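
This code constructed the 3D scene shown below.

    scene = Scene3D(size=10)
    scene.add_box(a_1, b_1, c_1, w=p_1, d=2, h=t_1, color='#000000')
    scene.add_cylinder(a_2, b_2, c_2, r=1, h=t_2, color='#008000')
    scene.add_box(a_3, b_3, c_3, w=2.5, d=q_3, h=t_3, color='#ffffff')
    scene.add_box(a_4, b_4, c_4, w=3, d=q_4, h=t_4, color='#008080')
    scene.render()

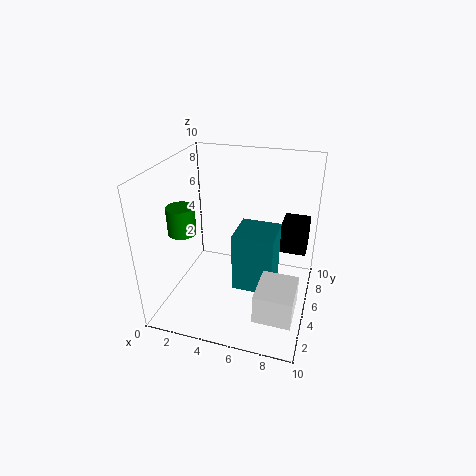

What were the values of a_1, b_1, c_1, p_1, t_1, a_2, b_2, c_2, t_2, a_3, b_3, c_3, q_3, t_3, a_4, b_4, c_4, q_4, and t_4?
a_1 = 7.5, b_1 = 8, c_1 = 2.5, p_1 = 2, t_1 = 2.5, a_2 = 1, b_2 = 4.5, c_2 = 5, t_2 = 2, a_3 = 7, b_3 = 1.5, c_3 = 1, q_3 = 3, t_3 = 2, a_4 = 4.5, b_4 = 5, c_4 = 0.5, q_4 = 3, t_4 = 4.5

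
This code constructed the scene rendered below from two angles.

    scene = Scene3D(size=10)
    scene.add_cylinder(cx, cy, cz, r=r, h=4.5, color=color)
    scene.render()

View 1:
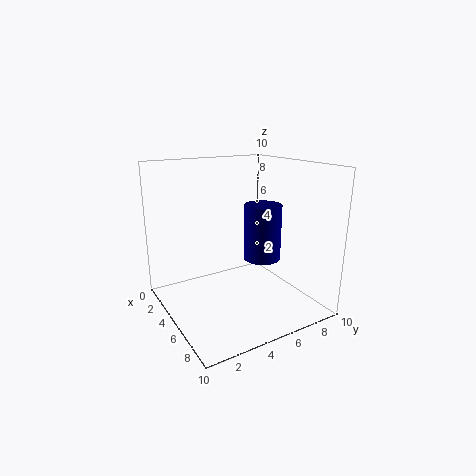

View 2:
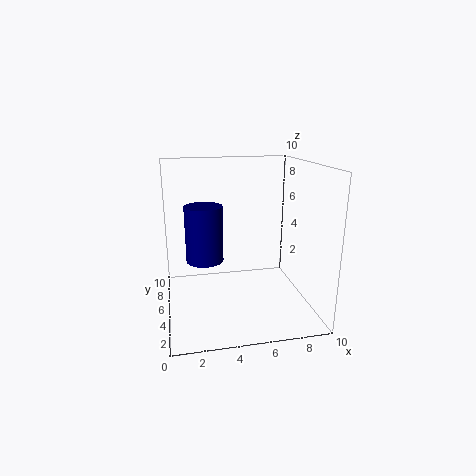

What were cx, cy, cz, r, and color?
cx = 3; cy = 8.5; cz = 2; r = 1.5; color = 'navy'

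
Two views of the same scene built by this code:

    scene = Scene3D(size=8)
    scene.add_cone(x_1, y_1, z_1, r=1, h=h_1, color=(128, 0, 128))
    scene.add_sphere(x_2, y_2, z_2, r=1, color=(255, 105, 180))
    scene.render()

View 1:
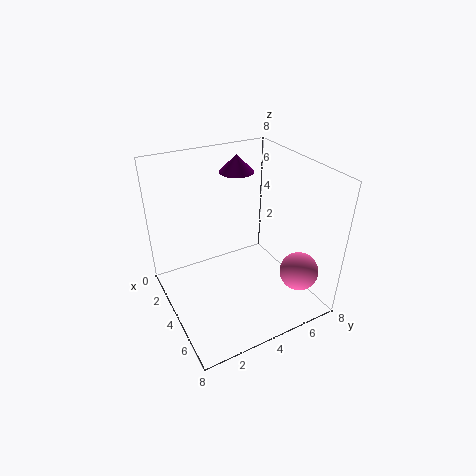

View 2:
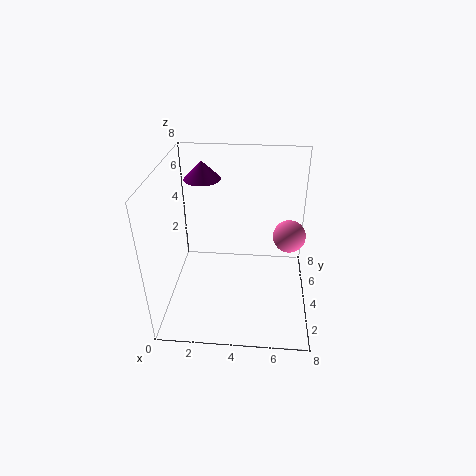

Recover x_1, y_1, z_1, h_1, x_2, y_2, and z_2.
x_1 = 2; y_1 = 5; z_1 = 7; h_1 = 1; x_2 = 7; y_2 = 6; z_2 = 3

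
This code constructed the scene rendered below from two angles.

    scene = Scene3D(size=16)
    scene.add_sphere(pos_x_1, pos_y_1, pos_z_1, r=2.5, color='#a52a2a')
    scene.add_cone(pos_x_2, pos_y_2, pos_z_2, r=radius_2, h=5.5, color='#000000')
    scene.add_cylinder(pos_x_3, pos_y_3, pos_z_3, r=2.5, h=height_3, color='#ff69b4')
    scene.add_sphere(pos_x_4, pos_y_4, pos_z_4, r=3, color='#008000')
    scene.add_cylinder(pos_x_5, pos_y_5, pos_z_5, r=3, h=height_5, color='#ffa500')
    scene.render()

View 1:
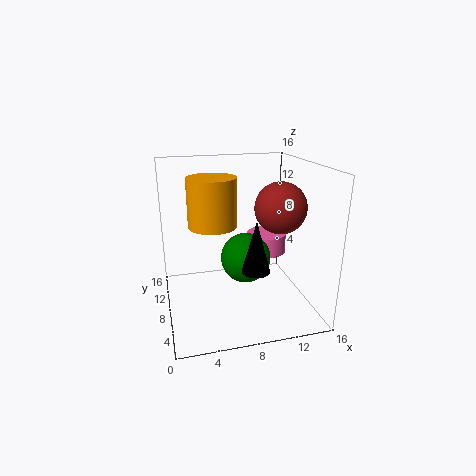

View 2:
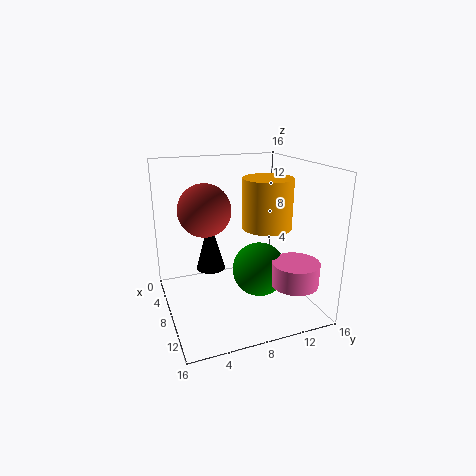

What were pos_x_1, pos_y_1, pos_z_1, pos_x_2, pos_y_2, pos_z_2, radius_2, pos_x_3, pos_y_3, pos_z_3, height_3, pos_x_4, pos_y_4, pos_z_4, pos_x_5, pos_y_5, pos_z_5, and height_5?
pos_x_1 = 11, pos_y_1 = 3.5, pos_z_1 = 12.5, pos_x_2 = 9, pos_y_2 = 4.5, pos_z_2 = 5.5, radius_2 = 1.5, pos_x_3 = 13, pos_y_3 = 12.5, pos_z_3 = 4, height_3 = 2.5, pos_x_4 = 9.5, pos_y_4 = 10, pos_z_4 = 4.5, pos_x_5 = 6, pos_y_5 = 12.5, pos_z_5 = 8, height_5 = 6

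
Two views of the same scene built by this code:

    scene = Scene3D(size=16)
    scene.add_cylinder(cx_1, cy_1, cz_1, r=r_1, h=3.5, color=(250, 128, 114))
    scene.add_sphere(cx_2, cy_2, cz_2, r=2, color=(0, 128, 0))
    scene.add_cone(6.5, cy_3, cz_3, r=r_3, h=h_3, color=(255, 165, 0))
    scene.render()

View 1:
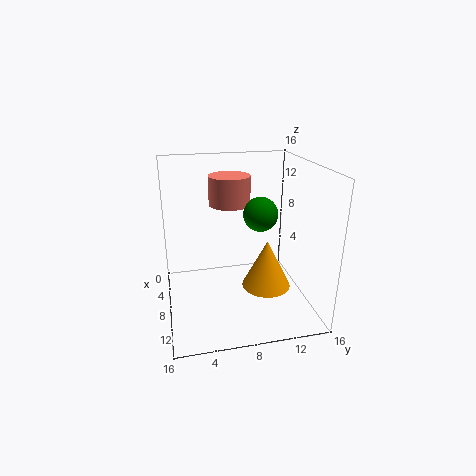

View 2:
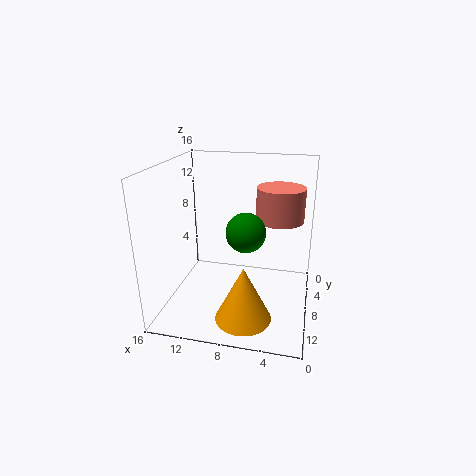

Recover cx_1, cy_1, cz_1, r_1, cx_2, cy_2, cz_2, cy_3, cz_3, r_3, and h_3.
cx_1 = 3.5; cy_1 = 8; cz_1 = 10.5; r_1 = 2.5; cx_2 = 6.5; cy_2 = 11; cz_2 = 10; cy_3 = 12; cz_3 = 0.5; r_3 = 3; h_3 = 6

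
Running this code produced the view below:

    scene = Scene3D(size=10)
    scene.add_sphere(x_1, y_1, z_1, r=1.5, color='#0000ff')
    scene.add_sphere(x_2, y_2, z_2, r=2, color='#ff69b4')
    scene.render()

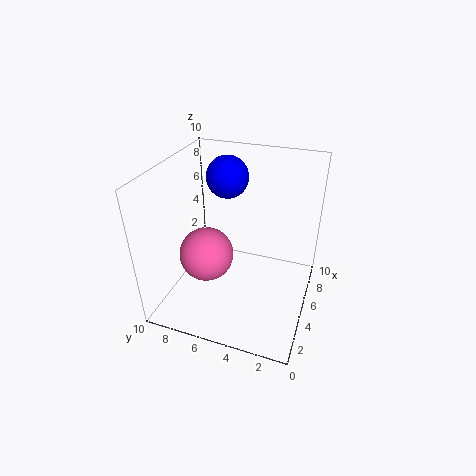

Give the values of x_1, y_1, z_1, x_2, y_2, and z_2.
x_1 = 7; y_1 = 6.5; z_1 = 8.5; x_2 = 5; y_2 = 7.5; z_2 = 3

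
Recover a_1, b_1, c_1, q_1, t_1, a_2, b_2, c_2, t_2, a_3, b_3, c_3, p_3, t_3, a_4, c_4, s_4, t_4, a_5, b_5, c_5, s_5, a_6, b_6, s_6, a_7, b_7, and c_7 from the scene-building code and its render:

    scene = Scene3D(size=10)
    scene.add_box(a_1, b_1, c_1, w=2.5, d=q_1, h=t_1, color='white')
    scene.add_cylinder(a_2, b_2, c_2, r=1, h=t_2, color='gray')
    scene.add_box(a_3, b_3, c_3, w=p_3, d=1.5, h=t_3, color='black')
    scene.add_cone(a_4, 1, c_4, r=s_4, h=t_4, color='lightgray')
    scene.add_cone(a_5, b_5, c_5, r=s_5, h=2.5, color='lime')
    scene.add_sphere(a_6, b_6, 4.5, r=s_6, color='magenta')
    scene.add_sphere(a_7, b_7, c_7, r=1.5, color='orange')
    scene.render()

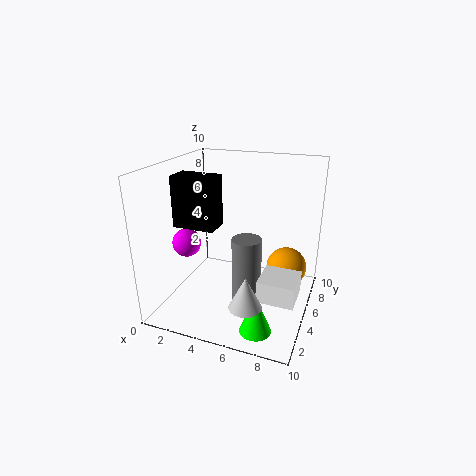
a_1 = 7, b_1 = 3, c_1 = 1.5, q_1 = 2.5, t_1 = 1.5, a_2 = 6, b_2 = 4, c_2 = 1, t_2 = 4.5, a_3 = 2.5, b_3 = 1, c_3 = 7, p_3 = 2.5, t_3 = 3, a_4 = 7, c_4 = 2.5, s_4 = 1, t_4 = 2, a_5 = 7.5, b_5 = 1.5, c_5 = 0.5, s_5 = 1, a_6 = 1.5, b_6 = 4, s_6 = 1, a_7 = 8, b_7 = 7.5, c_7 = 2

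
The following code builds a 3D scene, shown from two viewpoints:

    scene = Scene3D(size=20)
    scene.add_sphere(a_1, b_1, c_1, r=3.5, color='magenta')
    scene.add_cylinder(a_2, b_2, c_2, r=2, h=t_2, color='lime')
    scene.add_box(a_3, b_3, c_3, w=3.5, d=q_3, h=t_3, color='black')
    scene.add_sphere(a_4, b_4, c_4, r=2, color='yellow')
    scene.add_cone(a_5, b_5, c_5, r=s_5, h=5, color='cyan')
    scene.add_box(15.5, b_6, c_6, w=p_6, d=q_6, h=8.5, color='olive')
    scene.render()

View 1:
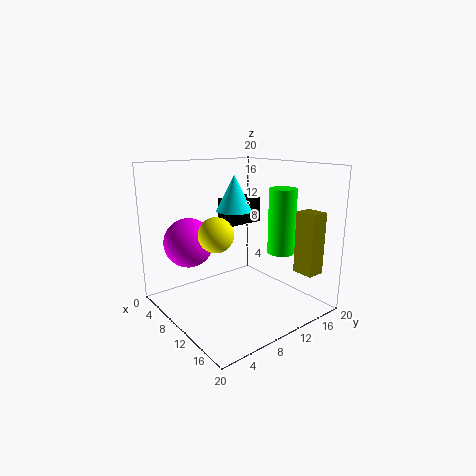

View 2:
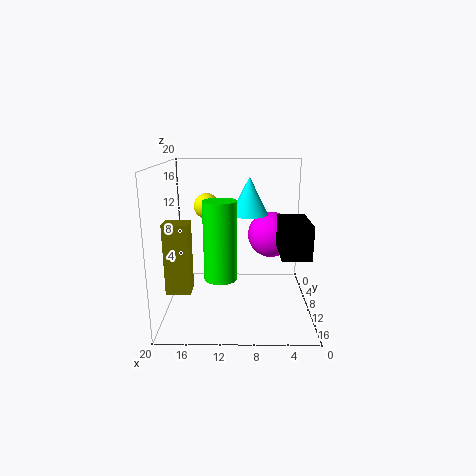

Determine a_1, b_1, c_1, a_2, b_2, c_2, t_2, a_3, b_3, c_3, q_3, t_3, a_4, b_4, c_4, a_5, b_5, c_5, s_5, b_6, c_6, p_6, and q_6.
a_1 = 5; b_1 = 5; c_1 = 9; a_2 = 12; b_2 = 16.5; c_2 = 7; t_2 = 9.5; a_3 = 1.5; b_3 = 12.5; c_3 = 10; q_3 = 6; t_3 = 4; a_4 = 15; b_4 = 3; c_4 = 13; a_5 = 8.5; b_5 = 10.5; c_5 = 13.5; s_5 = 2.5; b_6 = 15.5; c_6 = 5.5; p_6 = 3; q_6 = 2.5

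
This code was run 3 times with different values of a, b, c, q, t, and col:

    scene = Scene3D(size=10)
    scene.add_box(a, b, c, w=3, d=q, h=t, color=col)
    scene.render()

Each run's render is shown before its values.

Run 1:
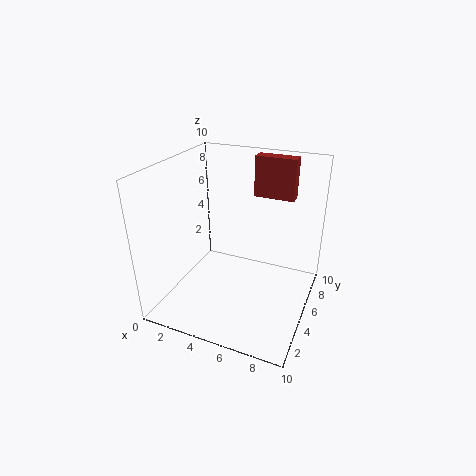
a = 5; b = 8; c = 7; q = 1; t = 3; col = 'brown'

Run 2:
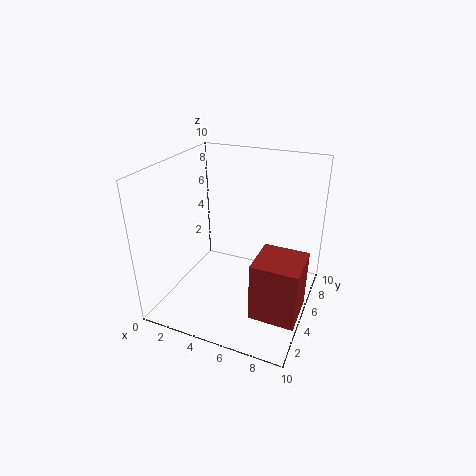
a = 7; b = 2; c = 1; q = 3; t = 4; col = 'brown'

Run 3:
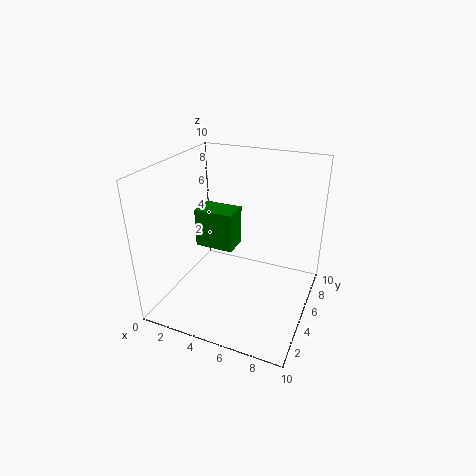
a = 1; b = 6; c = 3; q = 2; t = 3; col = 'green'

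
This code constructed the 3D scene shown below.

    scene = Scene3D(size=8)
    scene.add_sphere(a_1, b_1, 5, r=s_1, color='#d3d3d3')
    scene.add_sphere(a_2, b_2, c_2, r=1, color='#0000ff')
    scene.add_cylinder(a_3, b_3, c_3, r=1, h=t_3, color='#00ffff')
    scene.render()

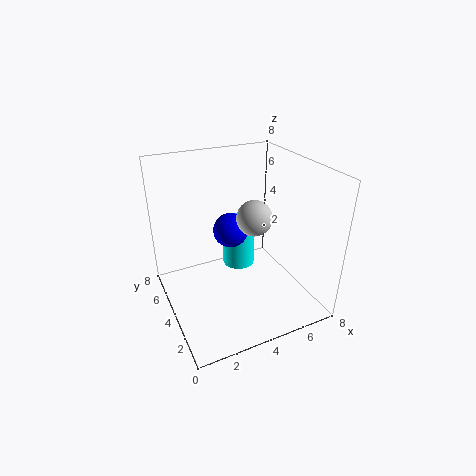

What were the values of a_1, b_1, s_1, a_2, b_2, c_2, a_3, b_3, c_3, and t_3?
a_1 = 5
b_1 = 4
s_1 = 1
a_2 = 4
b_2 = 5
c_2 = 4
a_3 = 5
b_3 = 6
c_3 = 1
t_3 = 3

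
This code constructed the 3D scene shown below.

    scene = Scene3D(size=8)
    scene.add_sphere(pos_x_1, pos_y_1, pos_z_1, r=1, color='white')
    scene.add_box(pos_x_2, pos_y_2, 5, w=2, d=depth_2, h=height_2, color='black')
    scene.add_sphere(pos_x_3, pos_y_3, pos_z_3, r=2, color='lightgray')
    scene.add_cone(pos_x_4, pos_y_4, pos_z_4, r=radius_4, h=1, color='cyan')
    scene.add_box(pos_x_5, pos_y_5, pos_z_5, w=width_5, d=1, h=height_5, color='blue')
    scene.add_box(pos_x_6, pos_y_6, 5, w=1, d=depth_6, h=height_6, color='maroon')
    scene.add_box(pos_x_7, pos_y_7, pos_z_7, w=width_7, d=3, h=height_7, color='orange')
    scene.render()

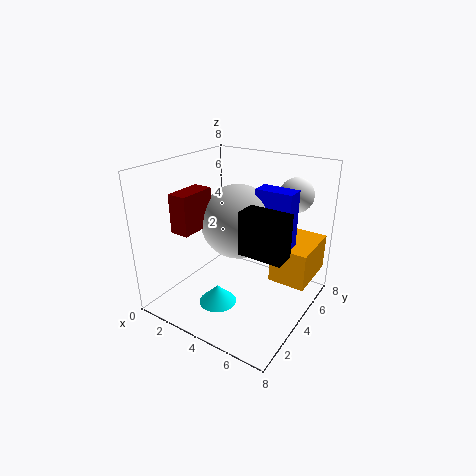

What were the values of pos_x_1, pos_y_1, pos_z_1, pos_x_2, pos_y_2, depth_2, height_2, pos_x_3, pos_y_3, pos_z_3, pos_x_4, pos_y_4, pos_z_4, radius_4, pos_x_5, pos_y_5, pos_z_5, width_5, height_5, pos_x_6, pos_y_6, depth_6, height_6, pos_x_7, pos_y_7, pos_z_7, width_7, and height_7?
pos_x_1 = 6, pos_y_1 = 7, pos_z_1 = 6, pos_x_2 = 6, pos_y_2 = 1, depth_2 = 1, height_2 = 2, pos_x_3 = 4, pos_y_3 = 4, pos_z_3 = 5, pos_x_4 = 4, pos_y_4 = 2, pos_z_4 = 1, radius_4 = 1, pos_x_5 = 5, pos_y_5 = 4, pos_z_5 = 4, width_5 = 2, height_5 = 3, pos_x_6 = 2, pos_y_6 = 1, depth_6 = 2, height_6 = 2, pos_x_7 = 6, pos_y_7 = 4, pos_z_7 = 2, width_7 = 2, height_7 = 2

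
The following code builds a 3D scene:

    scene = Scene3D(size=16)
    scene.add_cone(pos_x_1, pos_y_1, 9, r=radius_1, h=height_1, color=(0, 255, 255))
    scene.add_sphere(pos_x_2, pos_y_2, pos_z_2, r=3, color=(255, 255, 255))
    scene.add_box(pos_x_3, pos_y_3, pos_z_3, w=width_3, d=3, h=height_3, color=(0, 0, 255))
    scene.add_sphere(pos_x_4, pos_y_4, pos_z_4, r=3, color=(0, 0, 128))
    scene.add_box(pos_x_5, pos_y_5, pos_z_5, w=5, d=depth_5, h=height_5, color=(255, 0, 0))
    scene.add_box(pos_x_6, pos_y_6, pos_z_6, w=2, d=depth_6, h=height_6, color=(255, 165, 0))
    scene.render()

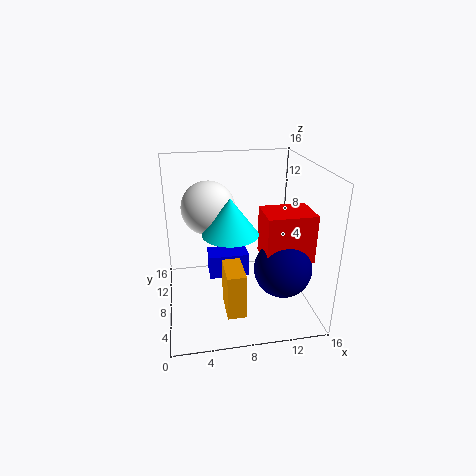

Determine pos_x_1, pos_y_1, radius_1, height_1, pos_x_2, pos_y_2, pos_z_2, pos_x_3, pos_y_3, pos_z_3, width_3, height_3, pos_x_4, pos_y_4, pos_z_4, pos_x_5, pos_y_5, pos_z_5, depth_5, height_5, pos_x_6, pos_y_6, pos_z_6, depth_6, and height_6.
pos_x_1 = 7; pos_y_1 = 7; radius_1 = 3; height_1 = 4; pos_x_2 = 5; pos_y_2 = 10; pos_z_2 = 11; pos_x_3 = 5; pos_y_3 = 11; pos_z_3 = 1; width_3 = 5; height_3 = 3; pos_x_4 = 12; pos_y_4 = 4; pos_z_4 = 6; pos_x_5 = 10; pos_y_5 = 3; pos_z_5 = 7; depth_5 = 4; height_5 = 5; pos_x_6 = 6; pos_y_6 = 3; pos_z_6 = 1; depth_6 = 4; height_6 = 5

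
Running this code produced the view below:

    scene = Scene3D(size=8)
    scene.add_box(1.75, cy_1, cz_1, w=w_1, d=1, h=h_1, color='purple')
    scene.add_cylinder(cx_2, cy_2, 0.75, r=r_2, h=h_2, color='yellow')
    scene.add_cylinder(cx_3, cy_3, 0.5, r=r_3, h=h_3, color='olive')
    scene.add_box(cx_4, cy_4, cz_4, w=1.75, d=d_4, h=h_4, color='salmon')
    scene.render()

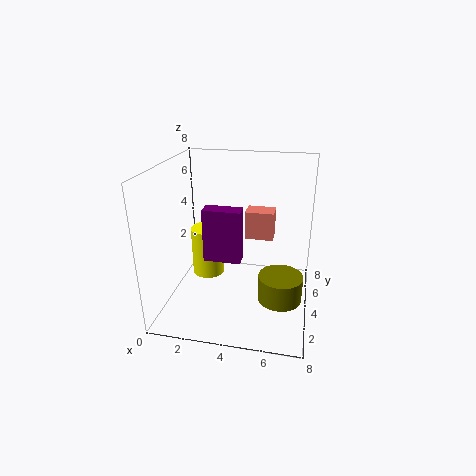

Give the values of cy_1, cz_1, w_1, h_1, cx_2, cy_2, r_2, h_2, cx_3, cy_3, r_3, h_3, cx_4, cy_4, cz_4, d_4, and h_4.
cy_1 = 4.5
cz_1 = 2
w_1 = 2.25
h_1 = 3.25
cx_2 = 1.75
cy_2 = 5.5
r_2 = 1
h_2 = 3
cx_3 = 6.5
cy_3 = 3.75
r_3 = 1.25
h_3 = 1.5
cx_4 = 4
cy_4 = 6
cz_4 = 3
d_4 = 1.25
h_4 = 1.75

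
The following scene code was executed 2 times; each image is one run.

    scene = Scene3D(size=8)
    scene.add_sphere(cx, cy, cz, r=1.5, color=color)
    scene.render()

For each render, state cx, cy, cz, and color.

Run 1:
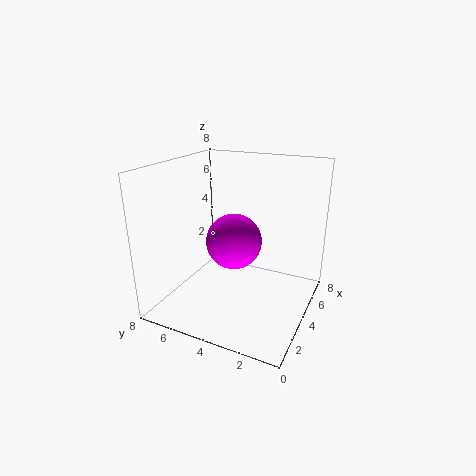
cx = 3.5, cy = 4, cz = 4, color = 'magenta'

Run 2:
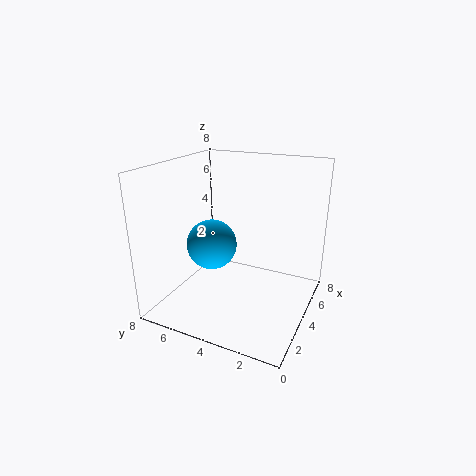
cx = 4.5, cy = 6, cz = 3, color = 'deepskyblue'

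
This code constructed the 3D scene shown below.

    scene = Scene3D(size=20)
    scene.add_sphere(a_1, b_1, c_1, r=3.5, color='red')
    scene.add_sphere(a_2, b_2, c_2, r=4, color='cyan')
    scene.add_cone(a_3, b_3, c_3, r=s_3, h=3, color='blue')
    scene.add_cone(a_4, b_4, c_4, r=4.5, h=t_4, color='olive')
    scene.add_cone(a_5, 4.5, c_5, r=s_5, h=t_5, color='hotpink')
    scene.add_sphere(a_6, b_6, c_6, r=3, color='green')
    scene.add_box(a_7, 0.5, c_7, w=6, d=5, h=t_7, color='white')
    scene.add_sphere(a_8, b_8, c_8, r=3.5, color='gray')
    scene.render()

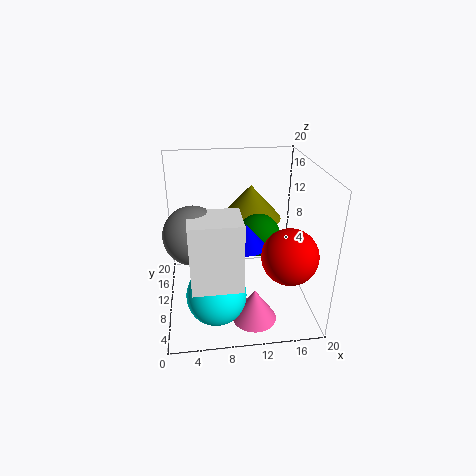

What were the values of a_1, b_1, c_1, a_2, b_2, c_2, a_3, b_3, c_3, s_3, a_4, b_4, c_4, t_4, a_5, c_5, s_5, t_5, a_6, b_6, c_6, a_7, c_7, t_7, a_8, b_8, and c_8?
a_1 = 15.5, b_1 = 3.5, c_1 = 10.5, a_2 = 6.5, b_2 = 5.5, c_2 = 4, a_3 = 10.5, b_3 = 6, c_3 = 11, s_3 = 2.5, a_4 = 12.5, b_4 = 14.5, c_4 = 11, t_4 = 5, a_5 = 11.5, c_5 = 0.5, s_5 = 3, t_5 = 4.5, a_6 = 13, b_6 = 10.5, c_6 = 10, a_7 = 3.5, c_7 = 8, t_7 = 8.5, a_8 = 4, b_8 = 5, c_8 = 13.5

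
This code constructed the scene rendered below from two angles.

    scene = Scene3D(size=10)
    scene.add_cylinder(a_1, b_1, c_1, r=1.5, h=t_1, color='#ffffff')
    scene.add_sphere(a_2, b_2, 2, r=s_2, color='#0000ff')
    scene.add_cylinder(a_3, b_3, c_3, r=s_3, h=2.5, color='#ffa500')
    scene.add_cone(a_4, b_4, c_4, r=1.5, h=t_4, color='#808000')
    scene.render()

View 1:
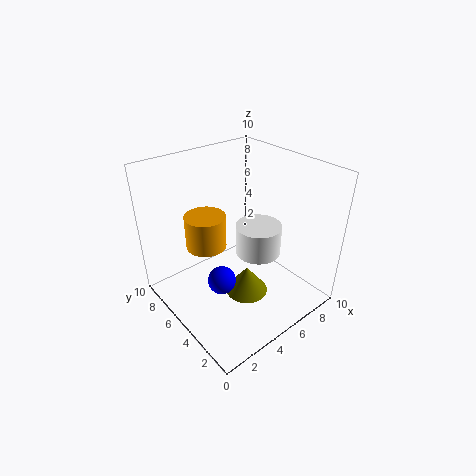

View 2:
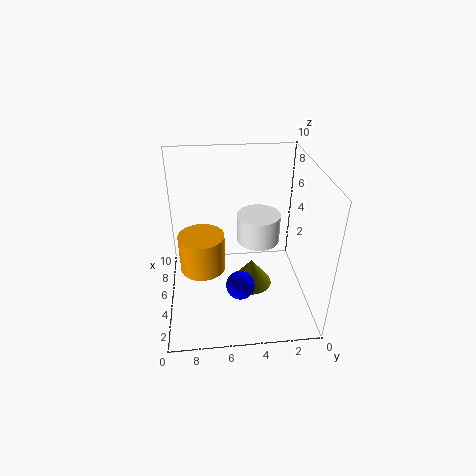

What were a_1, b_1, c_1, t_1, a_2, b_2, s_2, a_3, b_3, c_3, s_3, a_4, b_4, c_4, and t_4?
a_1 = 5.5, b_1 = 3.5, c_1 = 4.5, t_1 = 2, a_2 = 3.5, b_2 = 5, s_2 = 1, a_3 = 4, b_3 = 7.5, c_3 = 3.5, s_3 = 1.5, a_4 = 5, b_4 = 4, c_4 = 1, t_4 = 2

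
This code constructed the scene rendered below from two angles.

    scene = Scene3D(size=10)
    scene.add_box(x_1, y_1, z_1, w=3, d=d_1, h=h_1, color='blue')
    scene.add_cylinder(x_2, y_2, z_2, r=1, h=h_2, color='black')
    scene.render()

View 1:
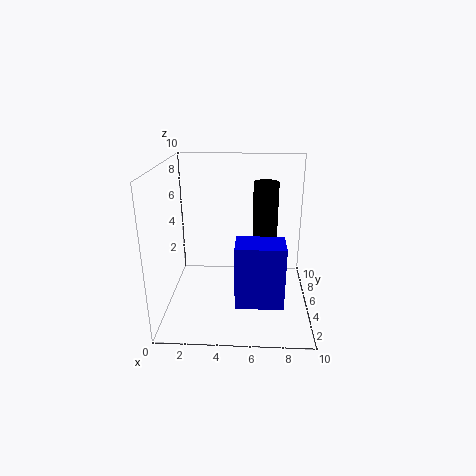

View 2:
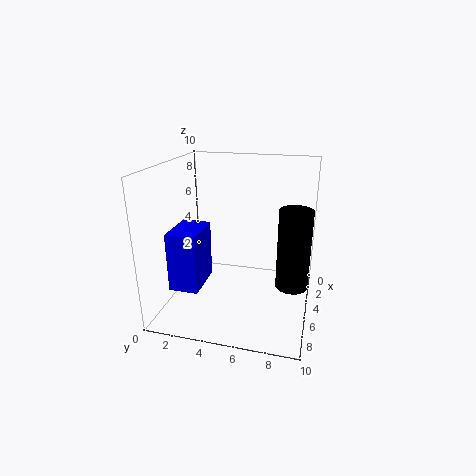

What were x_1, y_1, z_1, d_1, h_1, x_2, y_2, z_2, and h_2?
x_1 = 5; y_1 = 1; z_1 = 2; d_1 = 2; h_1 = 4; x_2 = 7; y_2 = 9; z_2 = 3; h_2 = 5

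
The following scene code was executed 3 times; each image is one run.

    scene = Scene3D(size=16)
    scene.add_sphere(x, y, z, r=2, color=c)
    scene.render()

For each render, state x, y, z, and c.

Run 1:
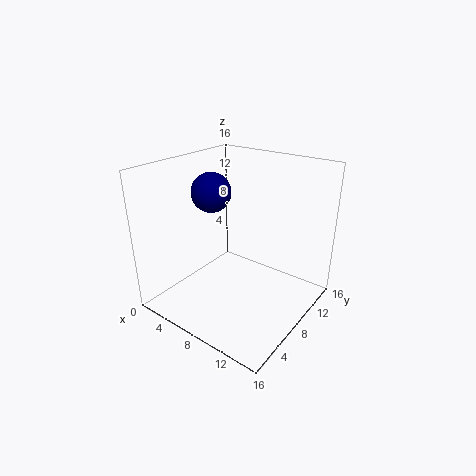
x = 6.75; y = 5.25; z = 13.75; c = 'navy'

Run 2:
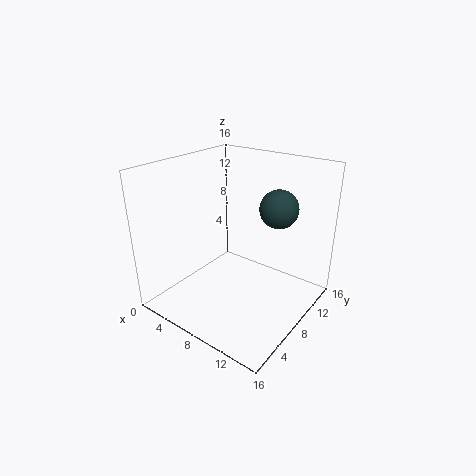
x = 12.25; y = 9.25; z = 12; c = 'darkslategray'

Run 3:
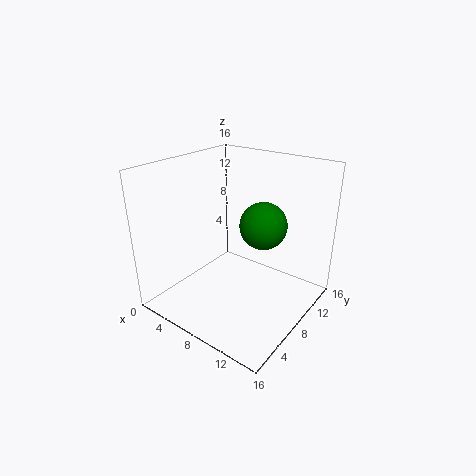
x = 14; y = 3.5; z = 12.75; c = 'green'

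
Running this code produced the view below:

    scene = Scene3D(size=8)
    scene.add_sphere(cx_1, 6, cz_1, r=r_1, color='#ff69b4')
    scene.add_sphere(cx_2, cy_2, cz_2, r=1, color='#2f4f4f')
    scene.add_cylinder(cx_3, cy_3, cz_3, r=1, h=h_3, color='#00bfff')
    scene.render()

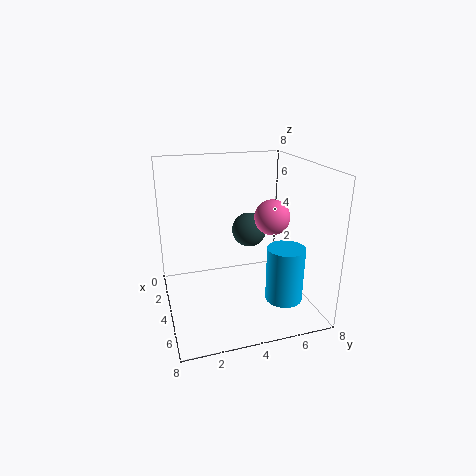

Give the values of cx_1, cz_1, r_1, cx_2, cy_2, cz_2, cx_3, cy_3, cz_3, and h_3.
cx_1 = 4, cz_1 = 5, r_1 = 1, cx_2 = 3, cy_2 = 5, cz_2 = 4, cx_3 = 6, cy_3 = 6, cz_3 = 1, h_3 = 3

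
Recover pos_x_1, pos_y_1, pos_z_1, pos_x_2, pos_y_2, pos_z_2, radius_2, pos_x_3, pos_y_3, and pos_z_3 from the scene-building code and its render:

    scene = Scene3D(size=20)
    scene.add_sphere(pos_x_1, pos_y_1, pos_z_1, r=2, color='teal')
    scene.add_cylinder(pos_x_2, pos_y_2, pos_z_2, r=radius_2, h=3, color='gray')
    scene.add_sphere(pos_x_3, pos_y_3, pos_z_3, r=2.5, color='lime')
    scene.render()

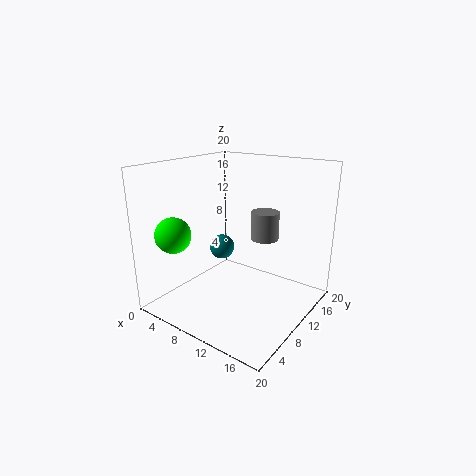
pos_x_1 = 3.5, pos_y_1 = 14.5, pos_z_1 = 5.5, pos_x_2 = 17.5, pos_y_2 = 4.5, pos_z_2 = 13.5, radius_2 = 1.5, pos_x_3 = 3, pos_y_3 = 4.5, pos_z_3 = 10.5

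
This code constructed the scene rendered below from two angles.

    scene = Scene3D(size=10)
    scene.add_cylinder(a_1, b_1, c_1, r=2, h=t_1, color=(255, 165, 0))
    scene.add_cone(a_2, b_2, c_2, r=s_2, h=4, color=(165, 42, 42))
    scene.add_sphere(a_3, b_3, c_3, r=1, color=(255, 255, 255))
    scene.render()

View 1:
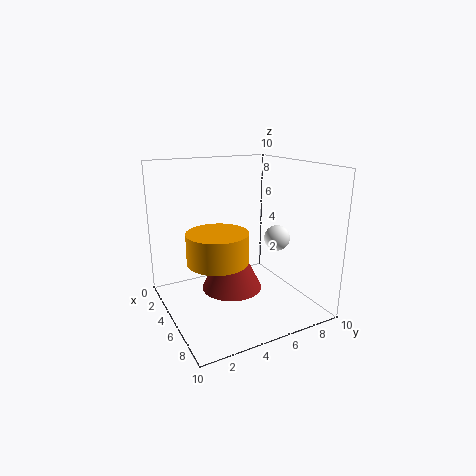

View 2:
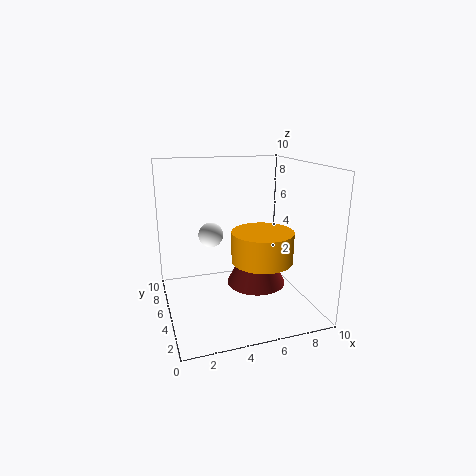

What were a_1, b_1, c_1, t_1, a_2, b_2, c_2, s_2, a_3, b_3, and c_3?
a_1 = 6, b_1 = 3, c_1 = 4, t_1 = 2, a_2 = 6, b_2 = 4, c_2 = 2, s_2 = 2, a_3 = 4, b_3 = 9, c_3 = 4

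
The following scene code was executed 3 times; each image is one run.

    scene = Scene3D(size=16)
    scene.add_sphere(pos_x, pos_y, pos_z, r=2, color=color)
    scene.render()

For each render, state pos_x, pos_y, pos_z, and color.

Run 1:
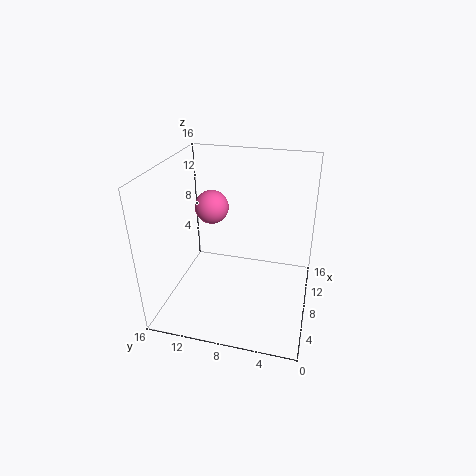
pos_x = 11; pos_y = 12; pos_z = 10; color = 'hotpink'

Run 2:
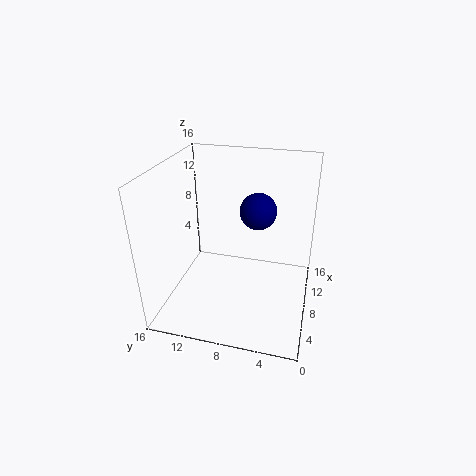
pos_x = 9; pos_y = 6; pos_z = 11; color = 'navy'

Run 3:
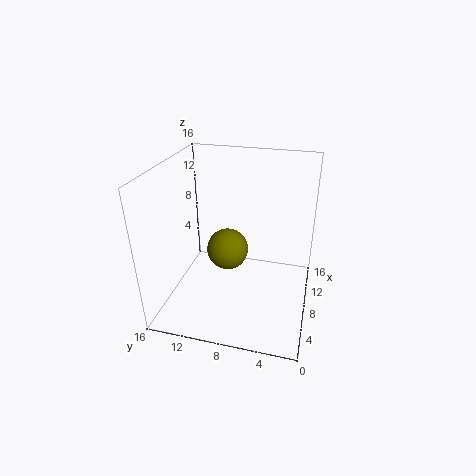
pos_x = 4; pos_y = 8; pos_z = 9; color = 'olive'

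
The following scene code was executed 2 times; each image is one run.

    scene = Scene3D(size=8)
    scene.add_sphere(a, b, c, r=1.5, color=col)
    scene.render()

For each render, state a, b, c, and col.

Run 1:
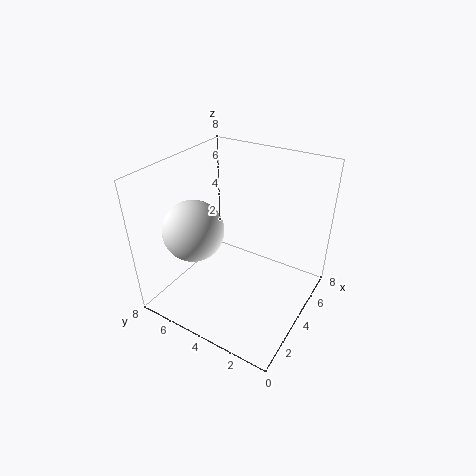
a = 1.5, b = 5, c = 5.5, col = 'white'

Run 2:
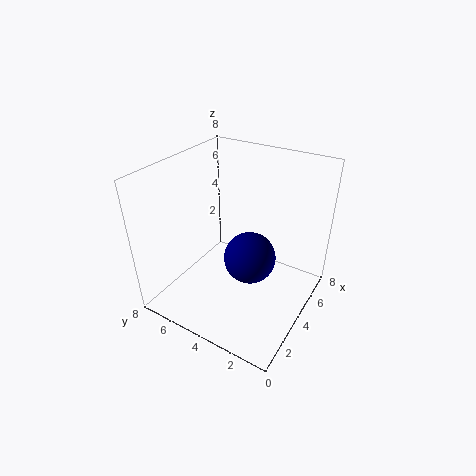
a = 4.5, b = 3.5, c = 2.5, col = 'navy'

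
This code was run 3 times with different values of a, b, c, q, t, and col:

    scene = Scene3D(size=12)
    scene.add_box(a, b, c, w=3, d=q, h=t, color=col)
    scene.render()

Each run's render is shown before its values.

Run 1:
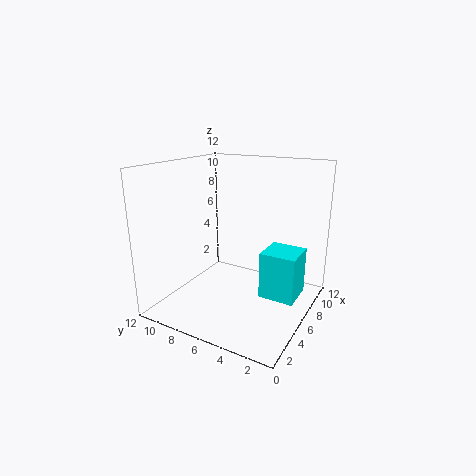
a = 6; b = 1; c = 1; q = 3; t = 4; col = 'cyan'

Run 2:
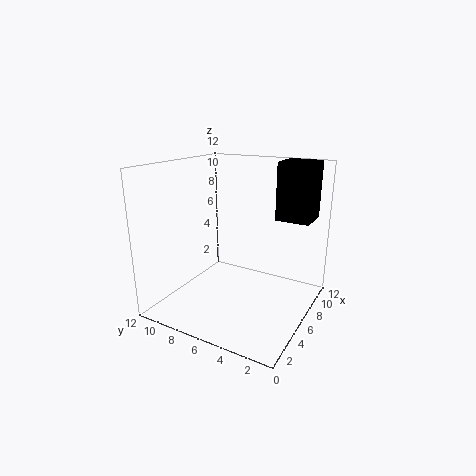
a = 9; b = 1; c = 7; q = 3; t = 5; col = 'black'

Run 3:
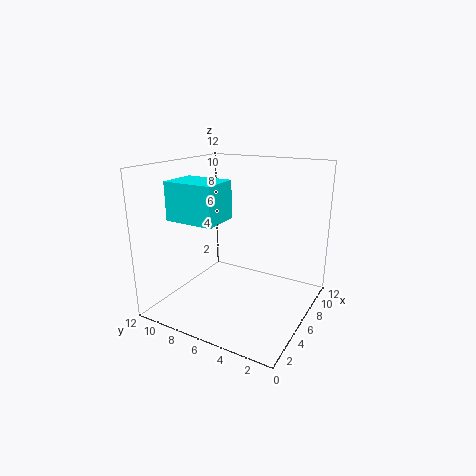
a = 2; b = 6; c = 8; q = 4; t = 3; col = 'cyan'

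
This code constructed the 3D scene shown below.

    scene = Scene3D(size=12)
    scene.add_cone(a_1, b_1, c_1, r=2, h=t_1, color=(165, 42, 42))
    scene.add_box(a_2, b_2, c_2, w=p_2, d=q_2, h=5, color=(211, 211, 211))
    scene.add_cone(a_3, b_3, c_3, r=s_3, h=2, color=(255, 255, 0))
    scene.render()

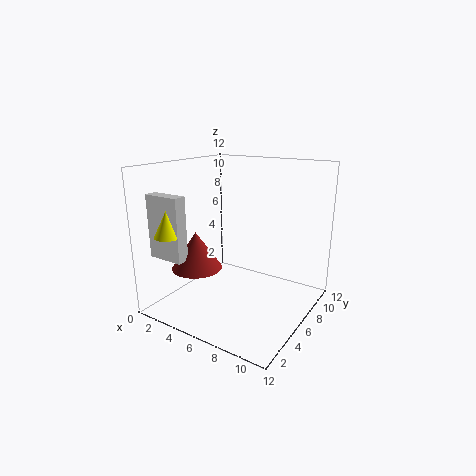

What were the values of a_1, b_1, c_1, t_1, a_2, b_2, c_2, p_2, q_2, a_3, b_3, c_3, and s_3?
a_1 = 4, b_1 = 3, c_1 = 4, t_1 = 3, a_2 = 1, b_2 = 1, c_2 = 5, p_2 = 3, q_2 = 1, a_3 = 3, b_3 = 1, c_3 = 7, s_3 = 1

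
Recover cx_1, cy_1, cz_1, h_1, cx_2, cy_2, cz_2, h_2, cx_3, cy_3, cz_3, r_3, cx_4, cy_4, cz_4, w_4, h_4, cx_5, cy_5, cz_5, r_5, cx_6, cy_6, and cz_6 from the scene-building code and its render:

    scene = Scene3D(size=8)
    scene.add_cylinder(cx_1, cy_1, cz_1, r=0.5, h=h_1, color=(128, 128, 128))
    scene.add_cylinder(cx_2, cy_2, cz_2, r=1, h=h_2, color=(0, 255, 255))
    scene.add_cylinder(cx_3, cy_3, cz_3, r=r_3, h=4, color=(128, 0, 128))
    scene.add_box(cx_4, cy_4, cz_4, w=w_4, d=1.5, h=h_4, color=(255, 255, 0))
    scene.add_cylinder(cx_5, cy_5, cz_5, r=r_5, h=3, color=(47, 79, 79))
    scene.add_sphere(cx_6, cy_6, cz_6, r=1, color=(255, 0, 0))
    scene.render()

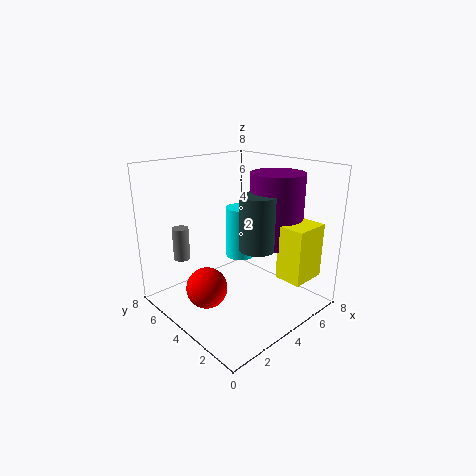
cx_1 = 2.5; cy_1 = 7.5; cz_1 = 2; h_1 = 2; cx_2 = 7; cy_2 = 7; cz_2 = 1; h_2 = 3.5; cx_3 = 6; cy_3 = 3; cz_3 = 3.5; r_3 = 1.5; cx_4 = 5; cy_4 = 0.5; cz_4 = 2; w_4 = 2; h_4 = 3; cx_5 = 4.5; cy_5 = 3; cz_5 = 3.5; r_5 = 1; cx_6 = 1; cy_6 = 3; cz_6 = 2.5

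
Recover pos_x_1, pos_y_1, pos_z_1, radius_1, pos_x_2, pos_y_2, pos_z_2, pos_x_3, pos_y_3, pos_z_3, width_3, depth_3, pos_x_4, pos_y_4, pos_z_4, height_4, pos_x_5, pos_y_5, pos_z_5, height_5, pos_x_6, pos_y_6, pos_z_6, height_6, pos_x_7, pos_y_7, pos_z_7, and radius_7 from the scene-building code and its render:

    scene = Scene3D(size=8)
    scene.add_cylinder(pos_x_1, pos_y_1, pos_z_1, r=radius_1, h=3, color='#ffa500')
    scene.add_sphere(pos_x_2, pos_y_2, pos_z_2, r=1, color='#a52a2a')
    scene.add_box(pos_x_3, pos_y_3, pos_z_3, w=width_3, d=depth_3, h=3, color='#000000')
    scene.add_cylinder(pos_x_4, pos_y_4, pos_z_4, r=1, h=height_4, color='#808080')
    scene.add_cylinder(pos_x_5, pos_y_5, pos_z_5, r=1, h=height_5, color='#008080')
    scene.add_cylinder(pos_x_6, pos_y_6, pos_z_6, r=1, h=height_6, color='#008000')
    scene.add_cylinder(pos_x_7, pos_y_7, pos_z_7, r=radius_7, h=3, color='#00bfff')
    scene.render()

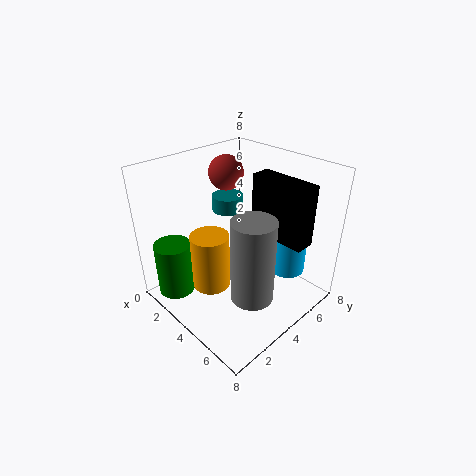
pos_x_1 = 4
pos_y_1 = 2
pos_z_1 = 2
radius_1 = 1
pos_x_2 = 2
pos_y_2 = 5
pos_z_2 = 7
pos_x_3 = 5
pos_y_3 = 4
pos_z_3 = 5
width_3 = 3
depth_3 = 1
pos_x_4 = 7
pos_y_4 = 2
pos_z_4 = 3
height_4 = 4
pos_x_5 = 1
pos_y_5 = 6
pos_z_5 = 4
height_5 = 1
pos_x_6 = 2
pos_y_6 = 1
pos_z_6 = 1
height_6 = 3
pos_x_7 = 6
pos_y_7 = 6
pos_z_7 = 2
radius_7 = 1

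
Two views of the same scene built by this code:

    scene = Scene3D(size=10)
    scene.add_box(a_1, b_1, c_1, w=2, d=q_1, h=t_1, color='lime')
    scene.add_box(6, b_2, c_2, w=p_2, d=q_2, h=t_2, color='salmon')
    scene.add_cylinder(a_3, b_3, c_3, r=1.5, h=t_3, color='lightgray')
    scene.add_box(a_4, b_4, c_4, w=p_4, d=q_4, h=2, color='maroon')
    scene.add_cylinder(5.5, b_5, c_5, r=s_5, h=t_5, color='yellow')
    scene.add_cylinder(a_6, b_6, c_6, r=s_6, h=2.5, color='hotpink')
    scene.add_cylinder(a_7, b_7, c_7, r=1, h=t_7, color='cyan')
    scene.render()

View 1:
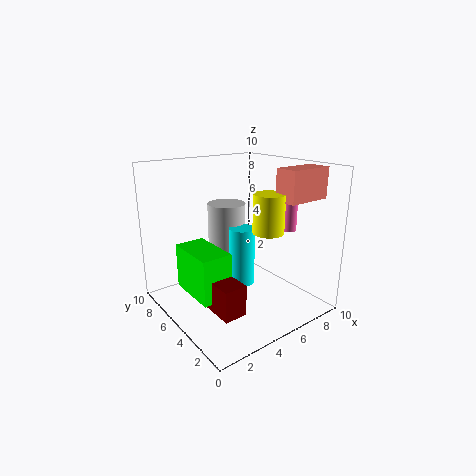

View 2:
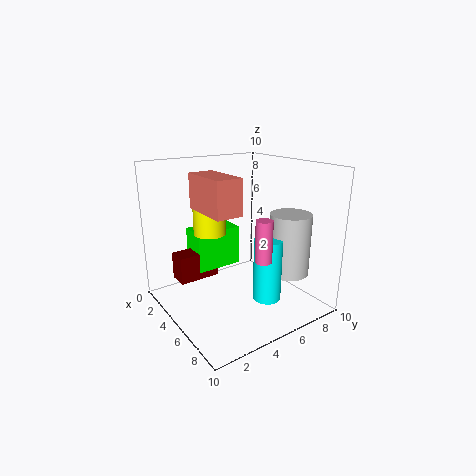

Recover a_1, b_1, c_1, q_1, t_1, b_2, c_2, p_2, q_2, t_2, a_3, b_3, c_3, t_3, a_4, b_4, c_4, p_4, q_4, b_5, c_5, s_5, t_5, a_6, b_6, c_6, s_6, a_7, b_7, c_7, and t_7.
a_1 = 1
b_1 = 3
c_1 = 2
q_1 = 3.5
t_1 = 3
b_2 = 1
c_2 = 8
p_2 = 3
q_2 = 1.5
t_2 = 2
a_3 = 6.5
b_3 = 8.5
c_3 = 2
t_3 = 4.5
a_4 = 1.5
b_4 = 1.5
c_4 = 1.5
p_4 = 1.5
q_4 = 3
b_5 = 2.5
c_5 = 6
s_5 = 1
t_5 = 2.5
a_6 = 9
b_6 = 4
c_6 = 5
s_6 = 0.5
a_7 = 6.5
b_7 = 6.5
c_7 = 0.5
t_7 = 4.5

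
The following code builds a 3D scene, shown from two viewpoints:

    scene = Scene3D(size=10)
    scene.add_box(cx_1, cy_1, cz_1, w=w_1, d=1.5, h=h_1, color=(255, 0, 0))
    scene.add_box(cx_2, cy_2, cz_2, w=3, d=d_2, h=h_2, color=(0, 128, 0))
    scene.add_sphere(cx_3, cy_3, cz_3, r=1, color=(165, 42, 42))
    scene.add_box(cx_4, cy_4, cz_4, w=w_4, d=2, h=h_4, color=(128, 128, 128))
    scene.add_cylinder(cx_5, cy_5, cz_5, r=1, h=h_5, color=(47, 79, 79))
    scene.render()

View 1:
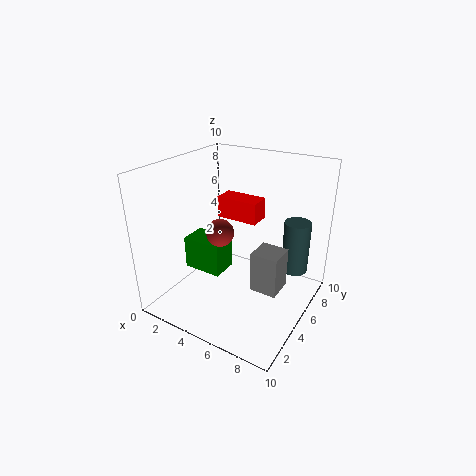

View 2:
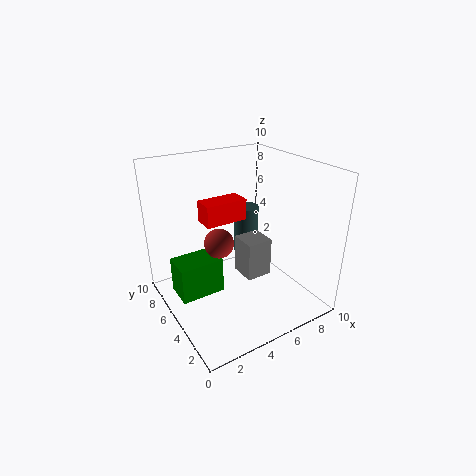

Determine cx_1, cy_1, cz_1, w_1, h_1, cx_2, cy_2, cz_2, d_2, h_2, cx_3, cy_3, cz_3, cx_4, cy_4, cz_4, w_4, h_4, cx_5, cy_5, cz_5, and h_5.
cx_1 = 3
cy_1 = 5.5
cz_1 = 6
w_1 = 3
h_1 = 1.5
cx_2 = 0.5
cy_2 = 4.5
cz_2 = 1.5
d_2 = 2
h_2 = 2.5
cx_3 = 3.5
cy_3 = 5
cz_3 = 5
cx_4 = 6
cy_4 = 5
cz_4 = 1
w_4 = 2
h_4 = 3
cx_5 = 8
cy_5 = 8.5
cz_5 = 1.5
h_5 = 4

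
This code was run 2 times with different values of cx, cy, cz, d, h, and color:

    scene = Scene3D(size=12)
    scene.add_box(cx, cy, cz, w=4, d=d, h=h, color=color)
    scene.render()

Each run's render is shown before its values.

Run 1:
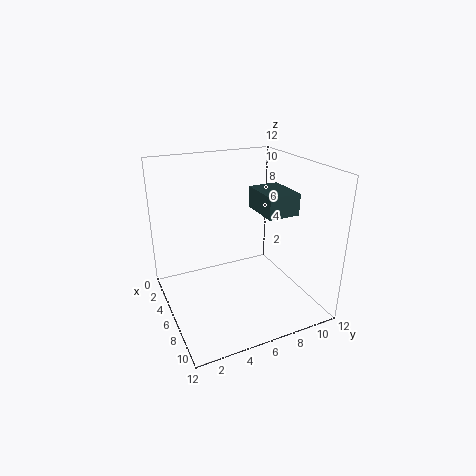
cx = 2; cy = 9; cz = 7; d = 3; h = 2; color = 'darkslategray'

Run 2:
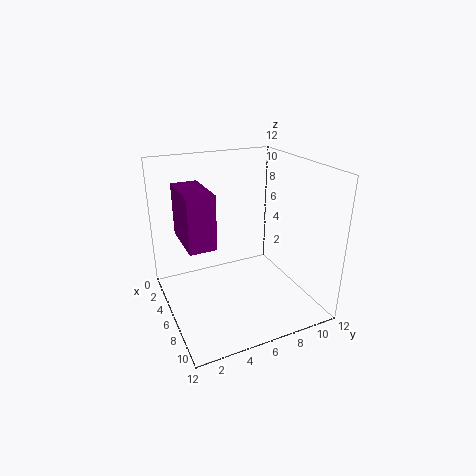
cx = 5; cy = 1; cz = 7; d = 2; h = 4; color = 'purple'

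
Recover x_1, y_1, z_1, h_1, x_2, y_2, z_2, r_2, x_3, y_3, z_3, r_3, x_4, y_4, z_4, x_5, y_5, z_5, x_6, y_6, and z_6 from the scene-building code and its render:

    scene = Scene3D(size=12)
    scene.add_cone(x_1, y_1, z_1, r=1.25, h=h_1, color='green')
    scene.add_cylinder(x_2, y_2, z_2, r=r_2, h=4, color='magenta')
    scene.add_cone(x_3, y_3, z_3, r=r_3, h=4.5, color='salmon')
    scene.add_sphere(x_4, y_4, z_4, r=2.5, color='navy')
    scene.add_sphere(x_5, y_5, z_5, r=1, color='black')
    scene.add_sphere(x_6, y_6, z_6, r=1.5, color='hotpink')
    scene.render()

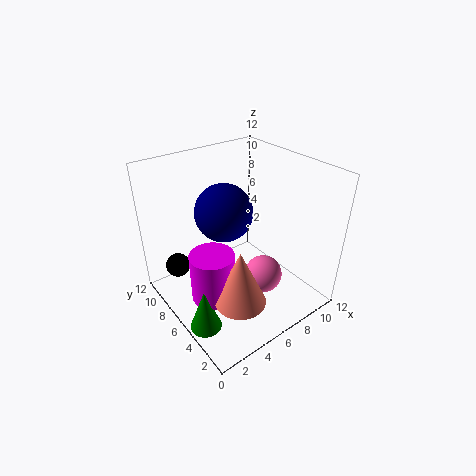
x_1 = 1.25
y_1 = 4
z_1 = 0.5
h_1 = 3.5
x_2 = 2.75
y_2 = 5
z_2 = 2.25
r_2 = 1.75
x_3 = 3.75
y_3 = 2.75
z_3 = 2.75
r_3 = 2
x_4 = 6
y_4 = 8
z_4 = 7.5
x_5 = 1.5
y_5 = 8.5
z_5 = 3.75
x_6 = 6.5
y_6 = 3.25
z_6 = 3.75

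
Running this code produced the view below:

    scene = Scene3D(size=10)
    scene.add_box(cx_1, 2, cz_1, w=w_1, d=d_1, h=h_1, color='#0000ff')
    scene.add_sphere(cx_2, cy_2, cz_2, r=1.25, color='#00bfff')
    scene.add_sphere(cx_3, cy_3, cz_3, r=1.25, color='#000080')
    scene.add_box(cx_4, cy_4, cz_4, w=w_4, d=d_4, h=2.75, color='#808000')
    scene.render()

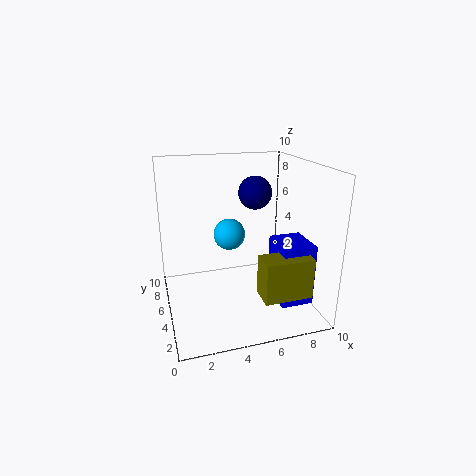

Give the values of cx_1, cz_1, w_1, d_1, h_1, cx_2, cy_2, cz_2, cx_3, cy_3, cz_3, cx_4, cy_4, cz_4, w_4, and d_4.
cx_1 = 7.25; cz_1 = 0.75; w_1 = 2.25; d_1 = 2.75; h_1 = 4.25; cx_2 = 5.25; cy_2 = 8.25; cz_2 = 4; cx_3 = 7; cy_3 = 7.25; cz_3 = 7.5; cx_4 = 5.75; cy_4 = 1.25; cz_4 = 1.75; w_4 = 3.25; d_4 = 1.75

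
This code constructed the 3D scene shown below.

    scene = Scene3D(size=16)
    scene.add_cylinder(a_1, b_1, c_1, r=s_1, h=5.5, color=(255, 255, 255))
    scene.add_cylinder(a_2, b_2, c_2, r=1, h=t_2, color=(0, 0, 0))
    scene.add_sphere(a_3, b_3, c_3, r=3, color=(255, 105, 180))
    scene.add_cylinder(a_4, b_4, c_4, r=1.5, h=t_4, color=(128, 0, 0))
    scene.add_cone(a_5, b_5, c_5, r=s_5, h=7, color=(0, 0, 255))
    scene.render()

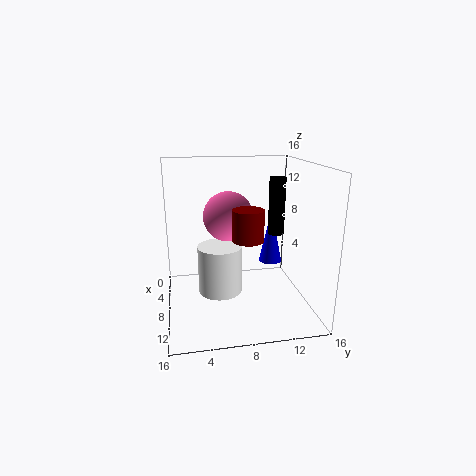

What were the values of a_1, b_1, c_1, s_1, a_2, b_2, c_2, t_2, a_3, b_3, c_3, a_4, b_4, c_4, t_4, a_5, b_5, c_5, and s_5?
a_1 = 7.5, b_1 = 6, c_1 = 1.5, s_1 = 2.5, a_2 = 4.5, b_2 = 13.5, c_2 = 7, t_2 = 7, a_3 = 4.5, b_3 = 7.5, c_3 = 9.5, a_4 = 13, b_4 = 8, c_4 = 9.5, t_4 = 3, a_5 = 2.5, b_5 = 13.5, c_5 = 2.5, s_5 = 1.5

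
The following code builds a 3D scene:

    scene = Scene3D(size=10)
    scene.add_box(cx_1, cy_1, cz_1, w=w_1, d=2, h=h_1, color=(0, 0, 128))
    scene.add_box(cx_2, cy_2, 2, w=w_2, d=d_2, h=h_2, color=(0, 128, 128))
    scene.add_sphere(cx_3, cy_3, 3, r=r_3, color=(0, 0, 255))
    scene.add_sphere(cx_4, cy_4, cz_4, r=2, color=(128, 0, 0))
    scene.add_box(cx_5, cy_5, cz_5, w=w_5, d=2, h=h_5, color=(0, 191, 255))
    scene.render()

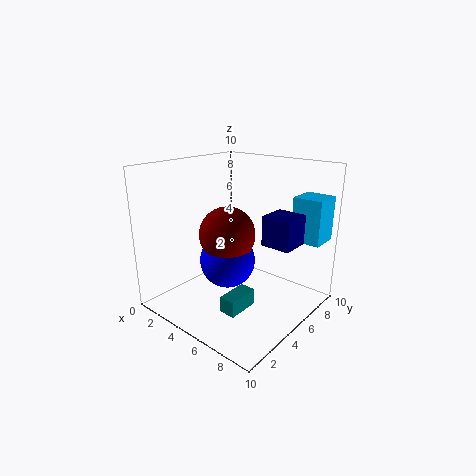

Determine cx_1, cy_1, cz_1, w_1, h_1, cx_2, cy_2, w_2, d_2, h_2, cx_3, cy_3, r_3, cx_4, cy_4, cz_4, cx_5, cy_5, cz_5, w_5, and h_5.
cx_1 = 7; cy_1 = 5; cz_1 = 5; w_1 = 2; h_1 = 2; cx_2 = 7; cy_2 = 1; w_2 = 1; d_2 = 2; h_2 = 1; cx_3 = 4; cy_3 = 5; r_3 = 2; cx_4 = 4; cy_4 = 5; cz_4 = 5; cx_5 = 8; cy_5 = 7; cz_5 = 5; w_5 = 2; h_5 = 3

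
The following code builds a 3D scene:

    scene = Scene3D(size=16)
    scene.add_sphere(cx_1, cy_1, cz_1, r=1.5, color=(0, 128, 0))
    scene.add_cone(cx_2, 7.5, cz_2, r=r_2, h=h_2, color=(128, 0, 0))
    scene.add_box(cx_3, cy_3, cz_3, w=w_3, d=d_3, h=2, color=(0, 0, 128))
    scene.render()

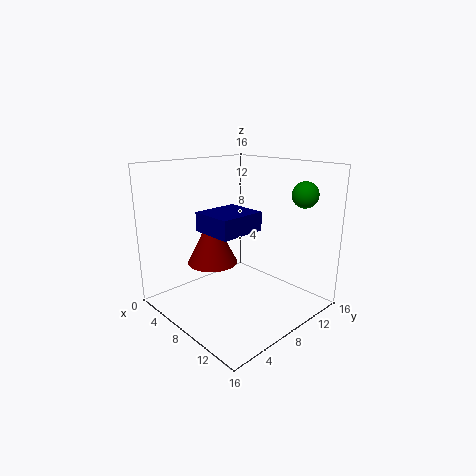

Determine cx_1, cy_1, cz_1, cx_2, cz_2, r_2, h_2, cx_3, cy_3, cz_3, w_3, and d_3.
cx_1 = 12
cy_1 = 14.5
cz_1 = 12.5
cx_2 = 4
cz_2 = 4
r_2 = 3
h_2 = 6
cx_3 = 6.5
cy_3 = 3.5
cz_3 = 9.5
w_3 = 4.5
d_3 = 5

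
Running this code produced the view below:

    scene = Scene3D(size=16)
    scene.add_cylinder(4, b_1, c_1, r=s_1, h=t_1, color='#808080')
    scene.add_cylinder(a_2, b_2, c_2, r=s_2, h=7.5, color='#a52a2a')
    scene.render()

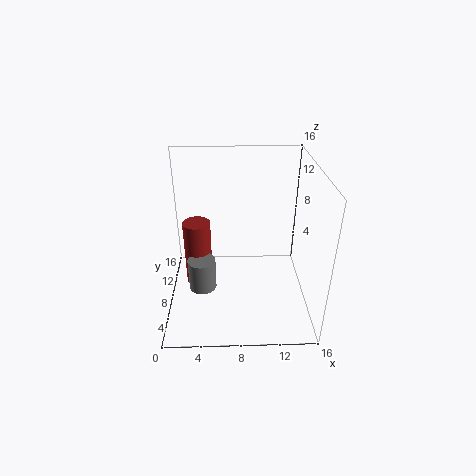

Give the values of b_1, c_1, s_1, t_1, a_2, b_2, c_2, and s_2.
b_1 = 6; c_1 = 3; s_1 = 1.5; t_1 = 3.5; a_2 = 3.5; b_2 = 8; c_2 = 2.5; s_2 = 1.5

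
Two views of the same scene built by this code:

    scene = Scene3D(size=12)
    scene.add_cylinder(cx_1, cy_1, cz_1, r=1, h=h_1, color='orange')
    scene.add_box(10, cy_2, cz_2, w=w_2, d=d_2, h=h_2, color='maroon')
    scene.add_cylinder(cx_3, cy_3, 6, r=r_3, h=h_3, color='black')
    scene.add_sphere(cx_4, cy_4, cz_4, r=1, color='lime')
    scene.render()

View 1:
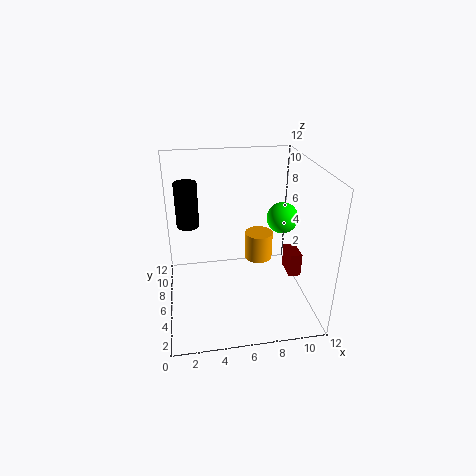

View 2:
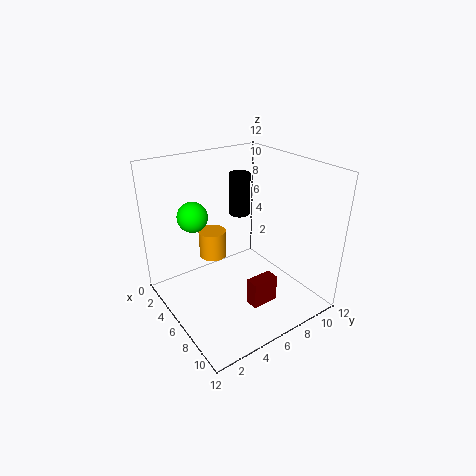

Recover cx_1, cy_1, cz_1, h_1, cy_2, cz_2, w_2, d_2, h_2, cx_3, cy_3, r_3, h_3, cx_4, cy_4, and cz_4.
cx_1 = 7; cy_1 = 3; cz_1 = 6; h_1 = 2; cy_2 = 4; cz_2 = 3; w_2 = 1; d_2 = 2; h_2 = 2; cx_3 = 2; cy_3 = 9; r_3 = 1; h_3 = 4; cx_4 = 8; cy_4 = 1; cz_4 = 10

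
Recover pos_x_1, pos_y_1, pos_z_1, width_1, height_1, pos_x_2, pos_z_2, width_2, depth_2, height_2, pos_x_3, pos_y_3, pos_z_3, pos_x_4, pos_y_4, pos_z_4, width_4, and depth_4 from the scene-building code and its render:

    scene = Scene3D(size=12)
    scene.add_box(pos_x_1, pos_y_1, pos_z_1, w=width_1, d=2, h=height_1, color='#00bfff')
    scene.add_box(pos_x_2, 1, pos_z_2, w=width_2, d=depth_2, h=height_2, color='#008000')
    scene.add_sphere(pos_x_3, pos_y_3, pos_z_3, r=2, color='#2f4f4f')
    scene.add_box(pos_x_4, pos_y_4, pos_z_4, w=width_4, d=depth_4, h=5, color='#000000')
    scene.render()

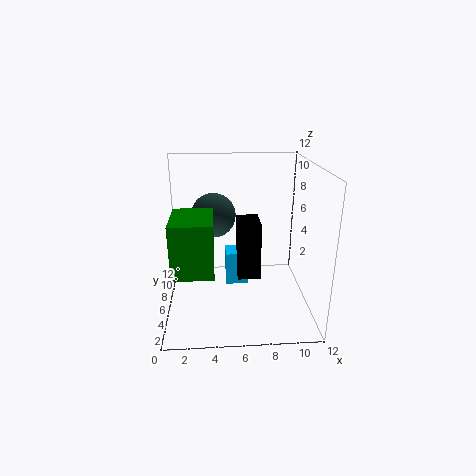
pos_x_1 = 5
pos_y_1 = 7
pos_z_1 = 1
width_1 = 2
height_1 = 3
pos_x_2 = 1
pos_z_2 = 5
width_2 = 3
depth_2 = 4
height_2 = 4
pos_x_3 = 4
pos_y_3 = 9
pos_z_3 = 7
pos_x_4 = 6
pos_y_4 = 6
pos_z_4 = 2
width_4 = 2
depth_4 = 3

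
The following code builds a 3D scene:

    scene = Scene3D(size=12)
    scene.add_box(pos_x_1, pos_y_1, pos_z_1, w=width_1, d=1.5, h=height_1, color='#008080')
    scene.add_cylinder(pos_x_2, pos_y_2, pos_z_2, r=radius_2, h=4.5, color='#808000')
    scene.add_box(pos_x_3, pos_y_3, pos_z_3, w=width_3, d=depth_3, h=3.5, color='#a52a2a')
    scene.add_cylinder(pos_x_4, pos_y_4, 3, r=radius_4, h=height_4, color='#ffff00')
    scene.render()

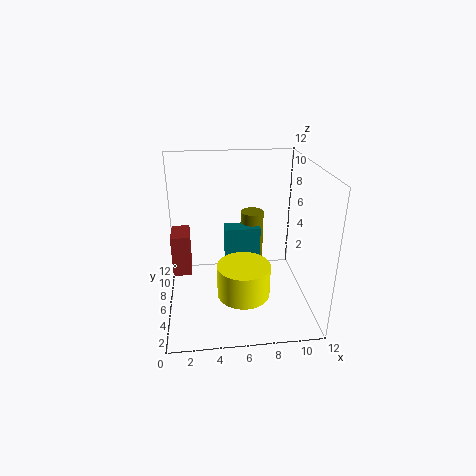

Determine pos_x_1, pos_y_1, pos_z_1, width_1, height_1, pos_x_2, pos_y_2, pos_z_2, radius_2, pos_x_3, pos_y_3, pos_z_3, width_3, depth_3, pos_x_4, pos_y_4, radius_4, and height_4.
pos_x_1 = 5, pos_y_1 = 6.5, pos_z_1 = 2, width_1 = 3, height_1 = 4.5, pos_x_2 = 7.5, pos_y_2 = 8, pos_z_2 = 3, radius_2 = 1, pos_x_3 = 0.5, pos_y_3 = 5.5, pos_z_3 = 3, width_3 = 1.5, depth_3 = 2.5, pos_x_4 = 6, pos_y_4 = 2.5, radius_4 = 2, height_4 = 2.5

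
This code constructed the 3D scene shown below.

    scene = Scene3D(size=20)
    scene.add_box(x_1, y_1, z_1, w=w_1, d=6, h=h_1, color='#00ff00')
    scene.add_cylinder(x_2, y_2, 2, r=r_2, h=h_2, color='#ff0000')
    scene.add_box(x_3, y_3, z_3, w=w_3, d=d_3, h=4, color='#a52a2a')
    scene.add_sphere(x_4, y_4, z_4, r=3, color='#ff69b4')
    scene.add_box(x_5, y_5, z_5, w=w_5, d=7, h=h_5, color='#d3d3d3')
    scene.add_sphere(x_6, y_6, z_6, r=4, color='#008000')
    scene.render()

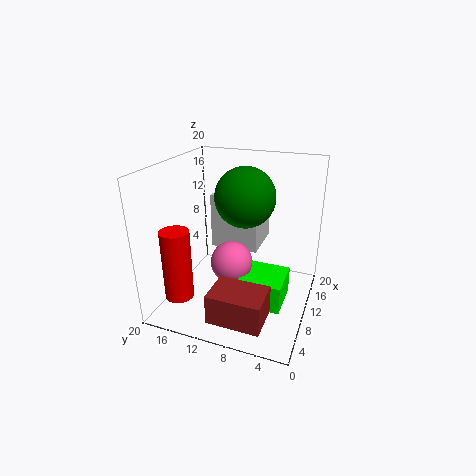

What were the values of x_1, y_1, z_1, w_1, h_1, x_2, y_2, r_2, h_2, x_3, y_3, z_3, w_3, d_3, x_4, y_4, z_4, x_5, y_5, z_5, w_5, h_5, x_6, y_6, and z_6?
x_1 = 7, y_1 = 3, z_1 = 1, w_1 = 6, h_1 = 4, x_2 = 5, y_2 = 17, r_2 = 2, h_2 = 10, x_3 = 1, y_3 = 4, z_3 = 2, w_3 = 5, d_3 = 7, x_4 = 10, y_4 = 11, z_4 = 6, x_5 = 12, y_5 = 8, z_5 = 7, w_5 = 7, h_5 = 8, x_6 = 10, y_6 = 9, z_6 = 16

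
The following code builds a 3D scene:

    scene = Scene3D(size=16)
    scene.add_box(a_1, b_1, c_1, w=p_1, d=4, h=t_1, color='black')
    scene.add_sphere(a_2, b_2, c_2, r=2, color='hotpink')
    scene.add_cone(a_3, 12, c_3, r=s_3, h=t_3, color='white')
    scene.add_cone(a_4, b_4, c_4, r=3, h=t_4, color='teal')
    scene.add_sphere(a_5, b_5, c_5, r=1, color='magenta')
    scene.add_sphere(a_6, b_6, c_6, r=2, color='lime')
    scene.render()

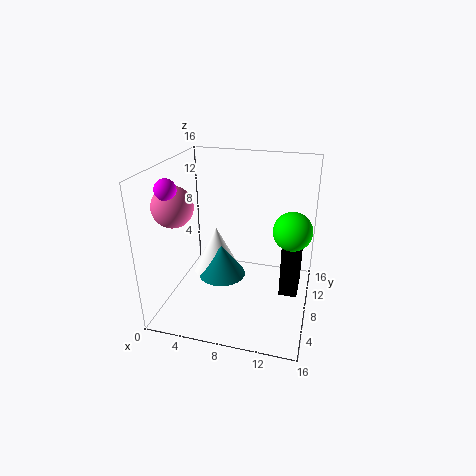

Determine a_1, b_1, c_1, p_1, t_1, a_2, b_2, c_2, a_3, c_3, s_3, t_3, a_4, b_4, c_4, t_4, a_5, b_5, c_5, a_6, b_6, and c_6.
a_1 = 13
b_1 = 7
c_1 = 2
p_1 = 2
t_1 = 6
a_2 = 3
b_2 = 3
c_2 = 13
a_3 = 4
c_3 = 1
s_3 = 3
t_3 = 6
a_4 = 5
b_4 = 11
c_4 = 1
t_4 = 4
a_5 = 3
b_5 = 2
c_5 = 15
a_6 = 14
b_6 = 7
c_6 = 10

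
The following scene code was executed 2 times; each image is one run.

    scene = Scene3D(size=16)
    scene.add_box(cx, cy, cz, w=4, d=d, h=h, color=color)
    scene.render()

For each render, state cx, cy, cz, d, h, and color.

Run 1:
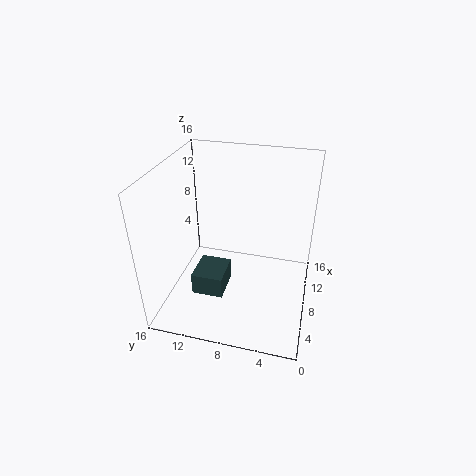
cx = 4.5, cy = 9, cz = 2, d = 3.5, h = 2.5, color = 'darkslategray'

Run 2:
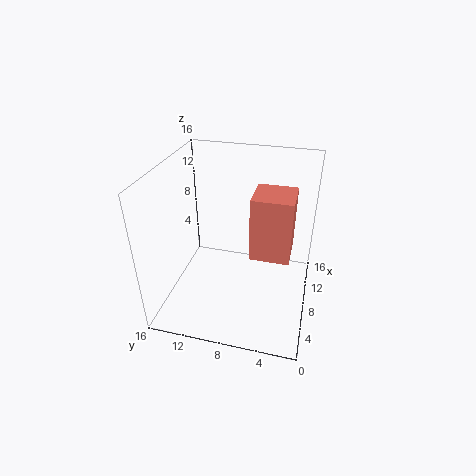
cx = 4.5, cy = 2, cz = 8, d = 4, h = 6.5, color = 'salmon'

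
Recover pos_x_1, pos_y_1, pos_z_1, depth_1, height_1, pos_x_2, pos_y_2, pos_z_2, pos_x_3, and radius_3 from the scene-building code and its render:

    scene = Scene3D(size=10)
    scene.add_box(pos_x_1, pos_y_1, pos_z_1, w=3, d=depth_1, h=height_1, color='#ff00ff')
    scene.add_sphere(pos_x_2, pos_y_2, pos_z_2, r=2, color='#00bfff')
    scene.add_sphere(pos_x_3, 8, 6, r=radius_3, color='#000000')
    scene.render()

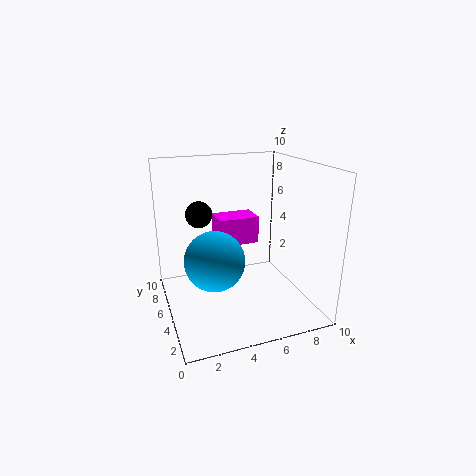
pos_x_1 = 4, pos_y_1 = 6, pos_z_1 = 4, depth_1 = 2, height_1 = 2, pos_x_2 = 3, pos_y_2 = 4, pos_z_2 = 4, pos_x_3 = 3, radius_3 = 1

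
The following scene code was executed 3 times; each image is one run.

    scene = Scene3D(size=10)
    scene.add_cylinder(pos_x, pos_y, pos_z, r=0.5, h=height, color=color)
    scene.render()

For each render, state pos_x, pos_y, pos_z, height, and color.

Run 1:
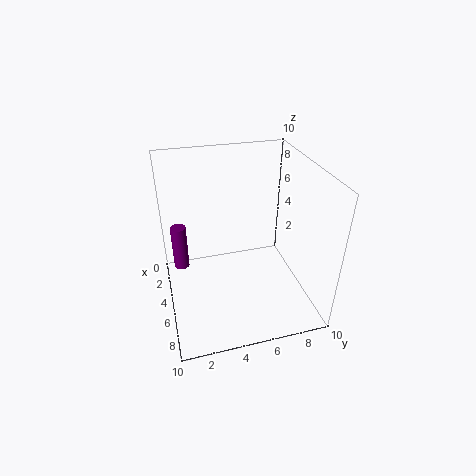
pos_x = 5
pos_y = 1
pos_z = 3.5
height = 3
color = 'purple'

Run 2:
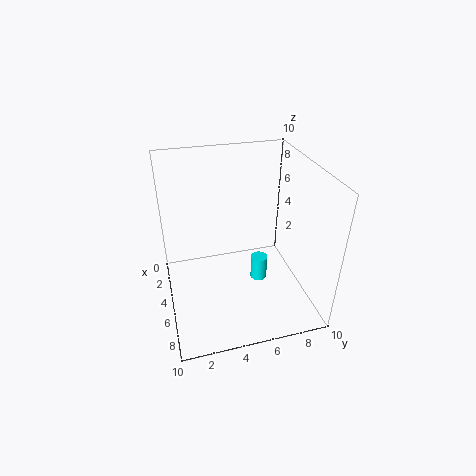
pos_x = 8
pos_y = 5.5
pos_z = 4
height = 1.5
color = 'cyan'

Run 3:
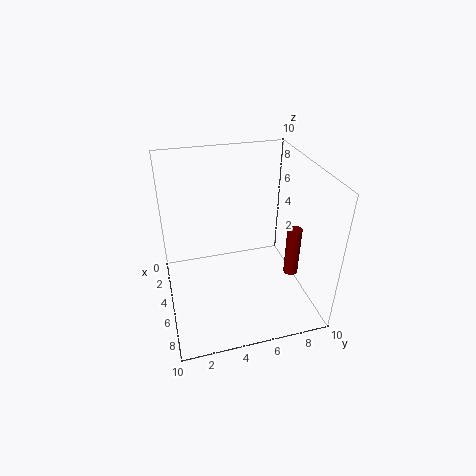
pos_x = 6.5
pos_y = 8.5
pos_z = 2.5
height = 3.5
color = 'maroon'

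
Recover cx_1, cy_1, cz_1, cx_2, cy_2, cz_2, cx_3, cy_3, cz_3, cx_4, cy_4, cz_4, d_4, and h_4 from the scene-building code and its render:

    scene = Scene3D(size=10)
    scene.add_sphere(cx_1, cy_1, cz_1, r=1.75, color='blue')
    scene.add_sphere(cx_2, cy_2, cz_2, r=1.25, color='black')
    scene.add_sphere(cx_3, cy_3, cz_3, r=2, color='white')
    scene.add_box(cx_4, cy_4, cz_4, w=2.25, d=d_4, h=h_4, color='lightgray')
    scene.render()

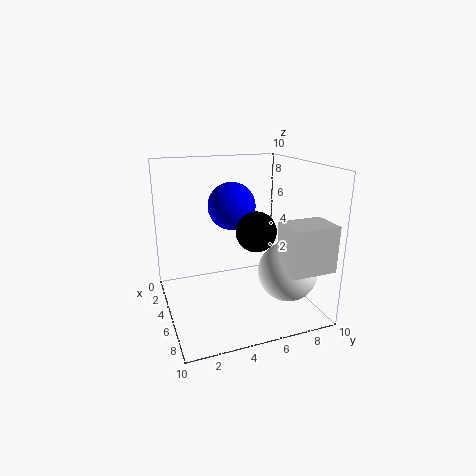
cx_1 = 3, cy_1 = 5.25, cz_1 = 6.75, cx_2 = 7.5, cy_2 = 5.25, cz_2 = 6.25, cx_3 = 7.25, cy_3 = 7.75, cz_3 = 3, cx_4 = 7.5, cy_4 = 6.75, cz_4 = 3.75, d_4 = 3, h_4 = 3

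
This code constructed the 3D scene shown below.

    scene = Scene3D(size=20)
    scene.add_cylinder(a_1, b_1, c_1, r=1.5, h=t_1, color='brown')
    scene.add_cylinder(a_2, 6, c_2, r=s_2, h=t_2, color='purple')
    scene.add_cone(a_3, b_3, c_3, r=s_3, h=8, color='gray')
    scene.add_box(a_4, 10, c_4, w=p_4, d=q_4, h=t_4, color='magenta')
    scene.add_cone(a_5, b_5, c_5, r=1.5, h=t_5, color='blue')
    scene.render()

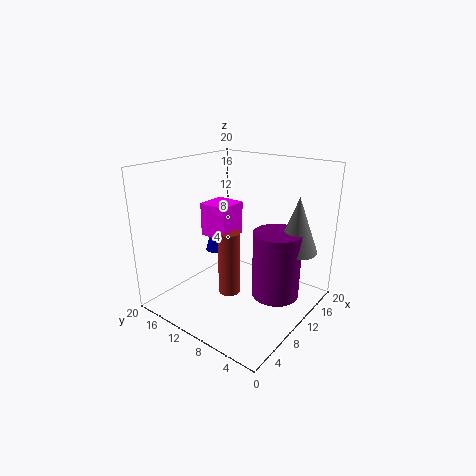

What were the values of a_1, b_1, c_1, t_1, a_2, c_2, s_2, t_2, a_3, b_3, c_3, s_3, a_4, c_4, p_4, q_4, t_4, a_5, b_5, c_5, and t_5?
a_1 = 8, b_1 = 10, c_1 = 2.5, t_1 = 9, a_2 = 14, c_2 = 0.5, s_2 = 3.5, t_2 = 10, a_3 = 16, b_3 = 4, c_3 = 7.5, s_3 = 3, a_4 = 7, c_4 = 10.5, p_4 = 4, q_4 = 4, t_4 = 4.5, a_5 = 12.5, b_5 = 16.5, c_5 = 5.5, t_5 = 5.5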